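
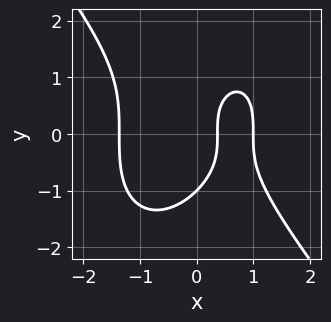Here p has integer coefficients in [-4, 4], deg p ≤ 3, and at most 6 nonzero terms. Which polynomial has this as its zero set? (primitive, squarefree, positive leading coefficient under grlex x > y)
First, the degree is 3 — no degree-2 curve has this shape.
Then, against the integer gridlines: one y-axis crossing is at y = -1; it crosses the x-axis at the gridline x = 1.
Finally, together with the visible shape, these determine p as stated.

2*x^3 + y^3 - 3*x + 1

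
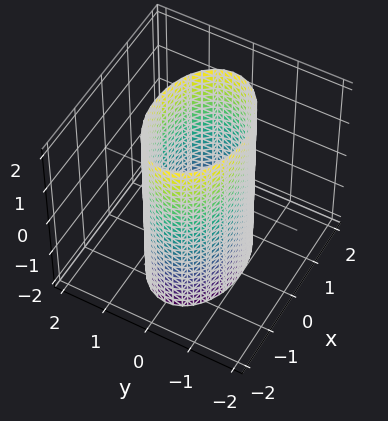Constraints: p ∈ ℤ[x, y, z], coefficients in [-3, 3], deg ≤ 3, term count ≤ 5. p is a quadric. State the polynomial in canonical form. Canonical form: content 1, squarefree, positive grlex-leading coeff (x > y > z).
The degree is 2 — a cylinder; a quadric.
Symmetries: it's symmetric under x → −x, forcing even powers of x; the y ↦ −y reflection is a symmetry, so y appears only in even powers; mirror symmetry z ↦ −z ⇒ only even powers of z.
Checking where it meets the axes: it misses every integer gridline on the z-axis; the y-axis gridline crossings are at y ∈ {-1, 1}.
Matching integer coefficients to the picture gives p.

x^2 + 2*y^2 - 2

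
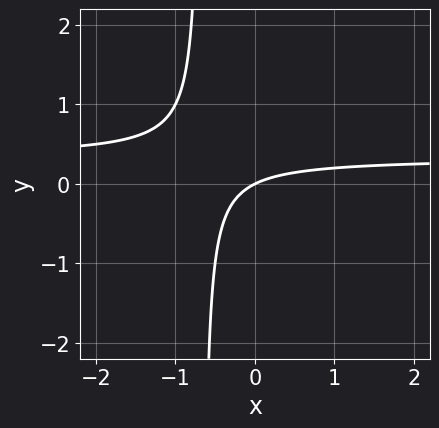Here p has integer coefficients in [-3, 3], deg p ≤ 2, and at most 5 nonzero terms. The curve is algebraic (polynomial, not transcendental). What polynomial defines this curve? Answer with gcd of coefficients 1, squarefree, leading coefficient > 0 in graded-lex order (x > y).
3*x*y - x + 2*y

deg p = 2.
Reading off the gridlines: it crosses the x-axis at the gridline x = 0; one y-axis crossing is at y = 0.
Solving for integer coefficients yields p as stated.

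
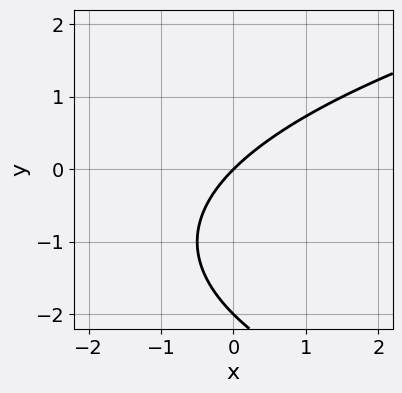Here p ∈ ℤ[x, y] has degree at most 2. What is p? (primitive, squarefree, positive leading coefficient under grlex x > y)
y^2 - 2*x + 2*y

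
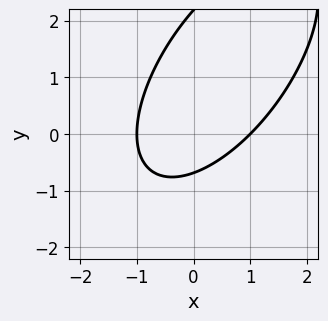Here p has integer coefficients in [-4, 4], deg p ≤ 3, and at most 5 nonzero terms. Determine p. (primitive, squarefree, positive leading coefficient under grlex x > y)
First, degree: a generic line meets the curve in up to 2 points, so deg p = 2.
Next, against the integer gridlines: the x-axis gridline crossings are at x ∈ {-1, 1}.
Finally, together with the visible shape, these determine p as stated.

3*x^2 - 3*x*y + 2*y^2 - 3*y - 3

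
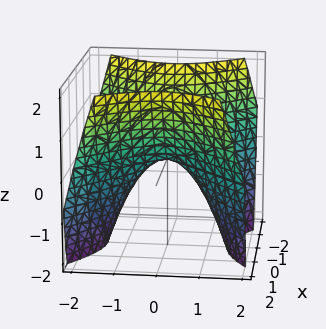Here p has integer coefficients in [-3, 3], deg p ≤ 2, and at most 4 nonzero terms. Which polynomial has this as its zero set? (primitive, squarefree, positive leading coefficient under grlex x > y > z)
1. Degree: a saddle surface; a quadric, so deg p = 2.
2. Symmetries: it's symmetric under x → −x, forcing even powers of x; the y ↦ −y reflection is a symmetry, so y appears only in even powers.
3. Checking where it meets the axes: it crosses the z-axis at the gridline z = 0; one x-axis crossing is at x = 0.
4. These observations pin down the coefficients.

x^2 - y^2 - z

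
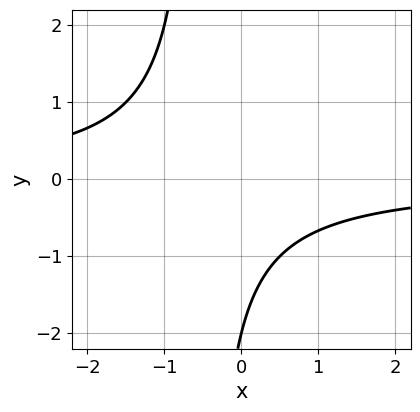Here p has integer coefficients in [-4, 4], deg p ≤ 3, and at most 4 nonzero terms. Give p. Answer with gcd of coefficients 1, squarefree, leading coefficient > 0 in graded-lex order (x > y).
2*x*y + y + 2

(a) deg p = 2. No degree-1 curve has this shape.
(b) From the visible intercepts: one y-axis crossing is at y = -2; the curve avoids every integer x-axis point in the box.
(c) The integer polynomial consistent with all of this is the stated p.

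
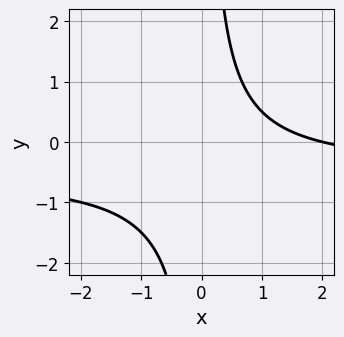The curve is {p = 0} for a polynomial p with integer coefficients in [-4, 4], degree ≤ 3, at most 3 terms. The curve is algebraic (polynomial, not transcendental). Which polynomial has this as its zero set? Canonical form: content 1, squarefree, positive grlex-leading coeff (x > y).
First, deg p = 2.
Then, checking where it meets the axes: no y-intercept at any integer in the box; it crosses the x-axis at the gridline x = 2.
Finally, solving for integer coefficients yields p as stated.

2*x*y + x - 2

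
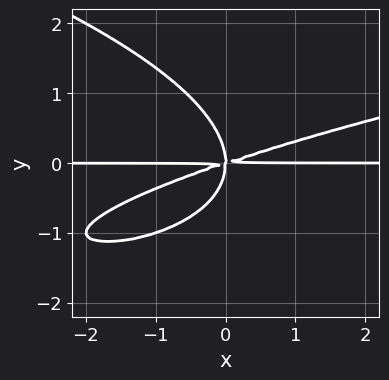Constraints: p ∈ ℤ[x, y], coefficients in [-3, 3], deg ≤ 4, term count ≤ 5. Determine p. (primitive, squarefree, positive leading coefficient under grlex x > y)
First, the degree is 4 — a generic line meets the curve in up to 4 points.
Then, reading off the gridlines: the visible x-axis segment lies entirely on the curve.
Finally, solving for integer coefficients yields p as stated.

2*y^4 - x^2*y + 3*x*y^2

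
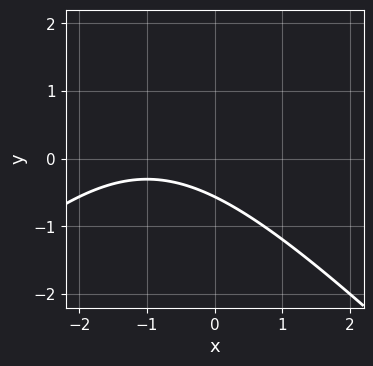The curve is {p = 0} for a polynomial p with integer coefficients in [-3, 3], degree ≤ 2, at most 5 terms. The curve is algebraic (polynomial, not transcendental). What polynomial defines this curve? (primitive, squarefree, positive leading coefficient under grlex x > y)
First, the degree is 2 — no degree-1 curve has this shape.
Then, from the axis intercepts and sections: the curve avoids every integer x-axis point in the box.
Finally, putting this together gives p.

x^2 - y^2 + 2*x + 3*y + 2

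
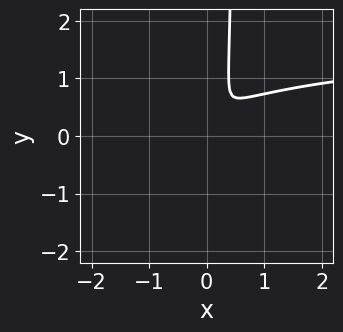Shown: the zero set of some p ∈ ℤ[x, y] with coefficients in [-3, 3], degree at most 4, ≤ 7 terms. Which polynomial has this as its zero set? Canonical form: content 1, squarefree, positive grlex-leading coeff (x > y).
x^2*y + 2*x*y^2 - 2*x^2 + x*y - y^2

(a) deg p = 3. The shape is more complex than any degree-2 curve.
(b) Matching integer coefficients to the picture gives p.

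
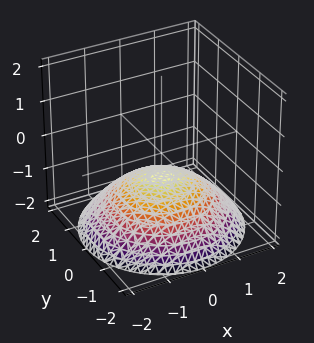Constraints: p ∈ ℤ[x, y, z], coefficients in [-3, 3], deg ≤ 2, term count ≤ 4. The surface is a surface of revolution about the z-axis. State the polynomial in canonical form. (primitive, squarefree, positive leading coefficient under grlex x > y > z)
1. deg p = 2. No degree-1 surface has this shape.
2. By symmetry, every cross-section ⟂ z is a circle, so x, y appear only via x² + y².
3. Observable constraints: a circular section at z = -1 has radius exactly 1; the surface avoids every integer x-axis point in the box.
4. The integer polynomial consistent with all of this is the stated p.

x^2 + y^2 + 3*z + 2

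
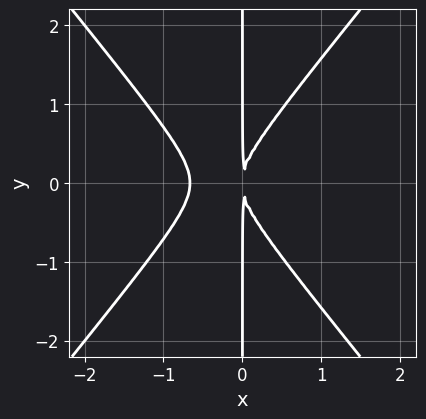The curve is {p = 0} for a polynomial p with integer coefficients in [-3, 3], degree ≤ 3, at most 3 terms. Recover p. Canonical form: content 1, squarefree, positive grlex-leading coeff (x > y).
(a) Degree: no degree-2 curve has this shape, so deg p = 3.
(b) Symmetries: mirror symmetry y ↦ −y ⇒ only even powers of y.
(c) Reading off the gridlines: every point of the y-axis in the box is on the curve.
(d) Together with the visible shape, these determine p as stated.

3*x^3 - 2*x*y^2 + 2*x^2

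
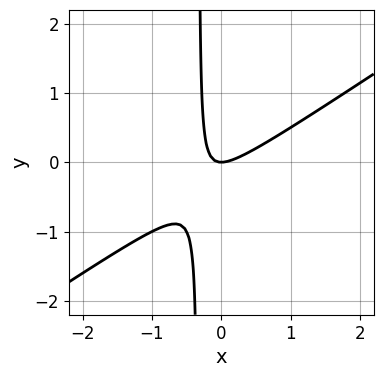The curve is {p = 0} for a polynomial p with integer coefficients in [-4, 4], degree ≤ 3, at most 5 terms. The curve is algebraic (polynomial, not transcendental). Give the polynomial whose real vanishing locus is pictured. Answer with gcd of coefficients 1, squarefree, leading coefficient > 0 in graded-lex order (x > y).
2*x^2 - 3*x*y - y

The degree is 2 — the shape is more complex than any degree-1 curve.
From the visible intercepts: it meets the x-axis at x = 0 (among the integer gridlines); one y-axis crossing is at y = 0.
Matching integer coefficients to the picture gives p.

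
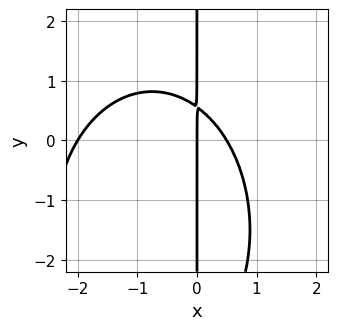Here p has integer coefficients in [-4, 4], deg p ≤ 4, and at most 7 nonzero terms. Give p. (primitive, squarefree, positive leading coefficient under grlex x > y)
First, the degree is 3 — a generic line meets the curve in up to 3 points.
Then, against the integer gridlines: every point of the y-axis in the box is on the curve; among the integer gridlines, it crosses the x-axis at x ∈ {-2, 0}.
Finally, these observations pin down the coefficients.

2*x^3 + x*y^2 + 3*x^2 + 3*x*y - 2*x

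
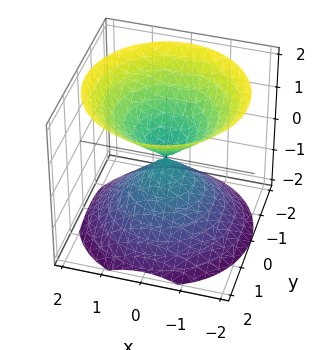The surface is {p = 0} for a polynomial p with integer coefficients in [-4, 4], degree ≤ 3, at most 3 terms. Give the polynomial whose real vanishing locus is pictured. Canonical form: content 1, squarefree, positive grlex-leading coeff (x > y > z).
x^2 + y^2 - z^2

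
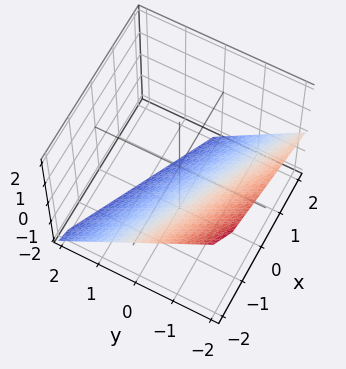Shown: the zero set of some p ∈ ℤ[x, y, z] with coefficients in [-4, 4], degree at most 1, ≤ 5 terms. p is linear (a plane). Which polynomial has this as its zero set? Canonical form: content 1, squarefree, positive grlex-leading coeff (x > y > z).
Degree: the surface is flat (a plane), so deg p = 1.
Against the integer gridlines: it meets the y-axis at y = -1 (among the integer gridlines); it crosses the x-axis at the gridline x = -2; it crosses the z-axis at the gridline z = -1.
Fitting integer coefficients to these (and the overall shape) gives p.

x + 2*y + 2*z + 2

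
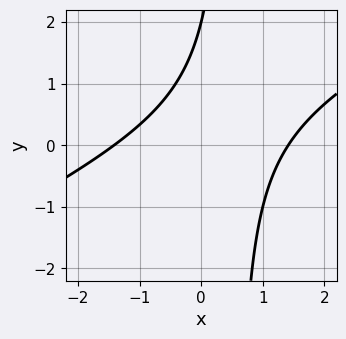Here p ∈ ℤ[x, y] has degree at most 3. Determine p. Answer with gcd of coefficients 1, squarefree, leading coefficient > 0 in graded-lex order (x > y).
(a) Degree: no degree-1 curve has this shape, so deg p = 2.
(b) From the axis intercepts and sections: it meets the y-axis at y = 2 (among the integer gridlines).
(c) These observations pin down the coefficients.

x^2 - 2*x*y + y - 2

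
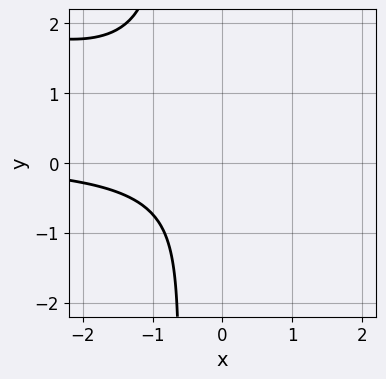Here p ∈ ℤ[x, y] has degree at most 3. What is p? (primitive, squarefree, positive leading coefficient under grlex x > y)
x^2*y + 3*x*y^2 - x*y + 2*y^2 + 2

deg p = 3. No degree-2 curve has this shape.
Checking where it meets the axes: the curve avoids every integer x-axis point in the box; it misses every integer gridline on the y-axis.
The integer polynomial consistent with all of this is the stated p.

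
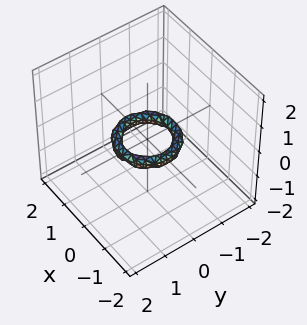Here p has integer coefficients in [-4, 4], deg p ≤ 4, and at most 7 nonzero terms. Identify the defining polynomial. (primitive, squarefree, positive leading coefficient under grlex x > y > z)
2*x^4 + 4*x^2*y^2 + 2*y^4 - 3*x^2 - 3*y^2 + 3*z^2 + 1

First, the degree is 4 — a generic line meets the surface in up to 4 points.
Next, symmetries: every cross-section ⟂ z is a circle, so x, y appear only via x² + y².
Then, from the visible intercepts: the x-axis gridline crossings are at x ∈ {-1, 1}; it misses every integer gridline on the z-axis.
Finally, together with the visible shape, these determine p as stated.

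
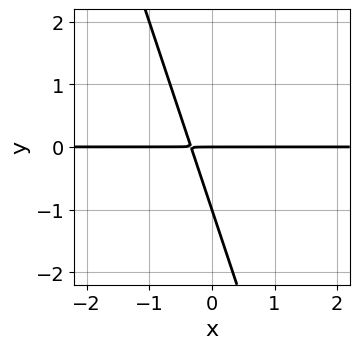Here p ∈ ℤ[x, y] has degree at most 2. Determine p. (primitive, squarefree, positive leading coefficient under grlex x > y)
3*x*y + y^2 + y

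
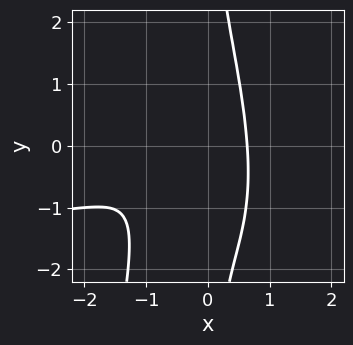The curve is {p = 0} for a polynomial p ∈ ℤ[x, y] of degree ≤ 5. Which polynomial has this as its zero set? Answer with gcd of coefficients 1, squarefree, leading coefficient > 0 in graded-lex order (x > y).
1. Degree: a generic line meets the curve in up to 4 points, so deg p = 4.
2. Reading off the gridlines: it misses every integer gridline on the y-axis.
3. Fitting integer coefficients to these (and the overall shape) gives p.

2*x^3*y + 3*x^3 + x*y^2 + 3*x^2 - 2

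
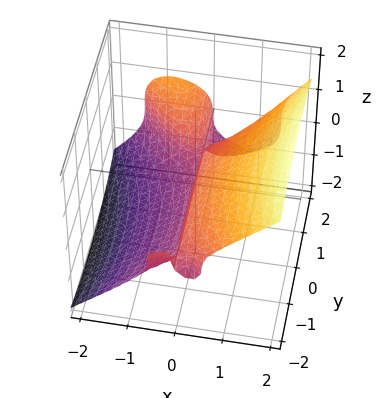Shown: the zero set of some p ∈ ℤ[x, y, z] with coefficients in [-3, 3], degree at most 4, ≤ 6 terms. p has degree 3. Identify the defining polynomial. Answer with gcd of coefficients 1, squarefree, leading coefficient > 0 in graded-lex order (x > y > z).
2*x^3 - x*y^2 - 3*z^3 - x*y + 2*x

First, degree: a generic line meets the surface in up to 3 points, so deg p = 3.
Next, reading off the gridlines: one z-axis crossing is at z = 0; it meets the x-axis at x = 0 (among the integer gridlines); the visible y-axis segment lies entirely on the surface.
Finally, together with the visible shape, these determine p as stated.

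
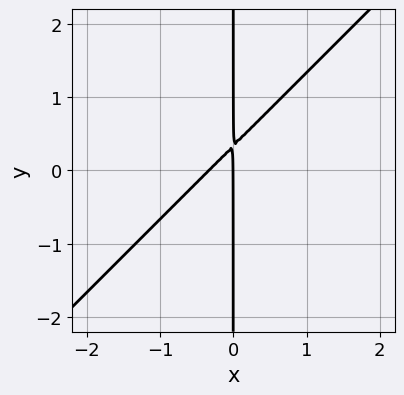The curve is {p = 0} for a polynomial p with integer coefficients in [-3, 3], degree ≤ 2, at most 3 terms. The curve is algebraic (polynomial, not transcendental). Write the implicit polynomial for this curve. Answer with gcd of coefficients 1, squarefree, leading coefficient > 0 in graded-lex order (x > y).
3*x^2 - 3*x*y + x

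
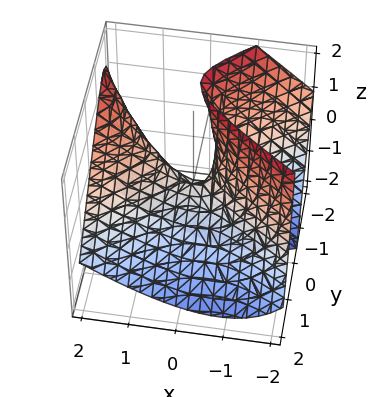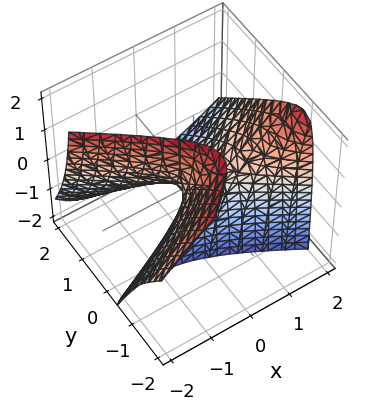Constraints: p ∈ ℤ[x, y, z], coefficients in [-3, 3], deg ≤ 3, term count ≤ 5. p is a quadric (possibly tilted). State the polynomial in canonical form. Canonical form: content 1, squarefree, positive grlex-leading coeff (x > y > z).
First, the degree is 2 — a generic line meets the surface in up to 2 points.
Then, reading off the gridlines: it crosses the z-axis at the gridline z = 0; it crosses the x-axis at the gridline x = 0; it crosses the y-axis at the gridline y = 0.
Finally, matching integer coefficients to the picture gives p.

x^2 - x*z - 2*y^2 - 2*y*z - z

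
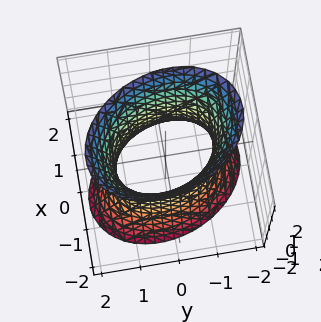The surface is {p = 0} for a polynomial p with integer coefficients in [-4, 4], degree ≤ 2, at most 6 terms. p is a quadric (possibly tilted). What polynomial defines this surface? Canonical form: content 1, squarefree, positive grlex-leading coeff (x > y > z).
3*x^2 + x*y + 2*y^2 - z^2 - 3

deg p = 2.
Checking where it meets the axes: among the integer gridlines, it crosses the x-axis at x ∈ {-1, 1}; the surface avoids every integer z-axis point in the box.
These observations pin down the coefficients.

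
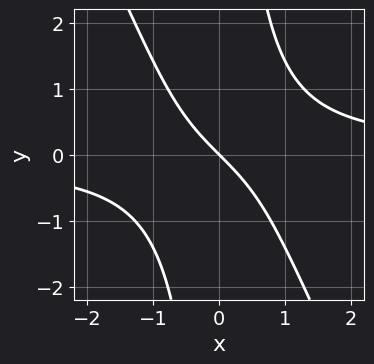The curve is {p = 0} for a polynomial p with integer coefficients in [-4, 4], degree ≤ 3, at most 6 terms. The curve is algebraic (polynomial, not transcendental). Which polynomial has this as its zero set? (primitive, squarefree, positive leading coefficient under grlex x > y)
2*x^2*y + x*y^2 - 2*x - 2*y

(a) deg p = 3. No degree-2 curve has this shape.
(b) From the visible intercepts: it crosses the y-axis at the gridline y = 0; it crosses the x-axis at the gridline x = 0.
(c) Solving for integer coefficients yields p as stated.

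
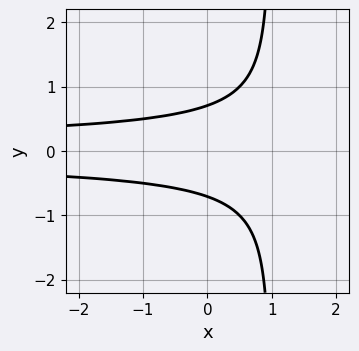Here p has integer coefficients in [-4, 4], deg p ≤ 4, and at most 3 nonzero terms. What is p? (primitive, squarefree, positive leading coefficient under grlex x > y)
deg p = 3. The shape is more complex than any degree-2 curve.
Symmetries: it's symmetric under y → −y, forcing even powers of y.
Checking where it meets the axes: the curve avoids every integer x-axis point in the box.
Together with the visible shape, these determine p as stated.

2*x*y^2 - 2*y^2 + 1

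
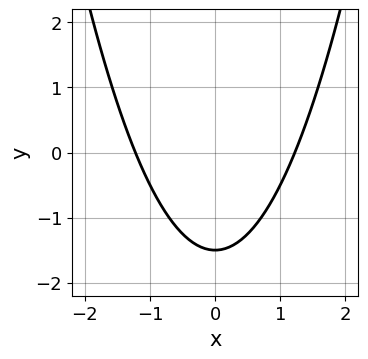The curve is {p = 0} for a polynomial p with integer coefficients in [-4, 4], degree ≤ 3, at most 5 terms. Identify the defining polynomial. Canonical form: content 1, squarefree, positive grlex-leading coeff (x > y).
2*x^2 - 2*y - 3

1. The degree is 2 — the shape is more complex than any degree-1 curve.
2. Symmetries: mirror symmetry x ↦ −x ⇒ only even powers of x.
3. Solving for integer coefficients yields p as stated.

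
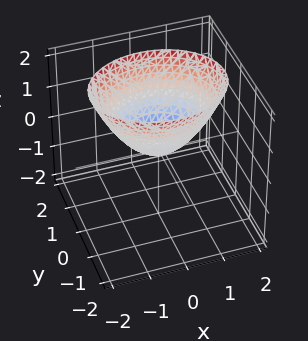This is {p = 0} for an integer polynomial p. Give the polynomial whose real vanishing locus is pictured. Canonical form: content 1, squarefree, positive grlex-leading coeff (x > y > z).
First, the degree is 2 — a paraboloid; a quadric.
Then, symmetries: mirror symmetry y ↦ −y ⇒ only even powers of y; the x ↦ −x reflection is a symmetry, so x appears only in even powers.
Then, checking where it meets the axes: one z-axis crossing is at z = 0; it meets the x-axis at x = 0 (among the integer gridlines); one y-axis crossing is at y = 0.
Finally, solving for integer coefficients yields p as stated.

2*x^2 + 3*y^2 - 3*z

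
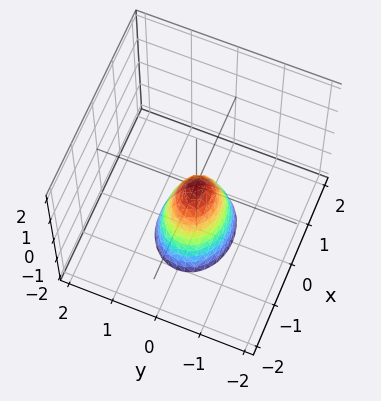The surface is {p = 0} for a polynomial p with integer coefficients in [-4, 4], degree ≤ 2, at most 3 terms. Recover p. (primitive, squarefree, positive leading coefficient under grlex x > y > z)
2*x^2 + 3*y^2 + z

(a) The degree is 2 — a paraboloid; a quadric.
(b) Symmetries: it's symmetric under x → −x, forcing even powers of x; the y ↦ −y reflection is a symmetry, so y appears only in even powers.
(c) From the visible intercepts: it meets the z-axis at z = 0 (among the integer gridlines); one y-axis crossing is at y = 0; it crosses the x-axis at the gridline x = 0.
(d) Matching integer coefficients to the picture gives p.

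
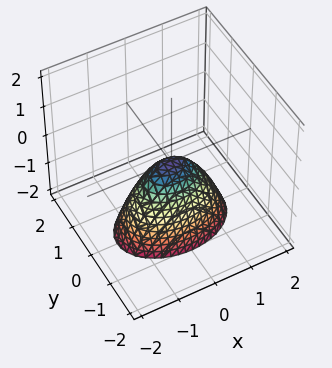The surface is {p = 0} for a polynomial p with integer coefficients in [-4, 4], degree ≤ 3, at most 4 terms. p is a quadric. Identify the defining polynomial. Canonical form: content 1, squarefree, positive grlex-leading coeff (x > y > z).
x^2 + 2*y^2 + z

1. The degree is 2 — a single bowl opening along one axis; a quadric.
2. Symmetries: it's symmetric under y → −y, forcing even powers of y; the x ↦ −x reflection is a symmetry, so x appears only in even powers.
3. Against the integer gridlines: one y-axis crossing is at y = 0; one z-axis crossing is at z = 0; it meets the x-axis at x = 0 (among the integer gridlines).
4. Assembling these constraints gives the stated polynomial.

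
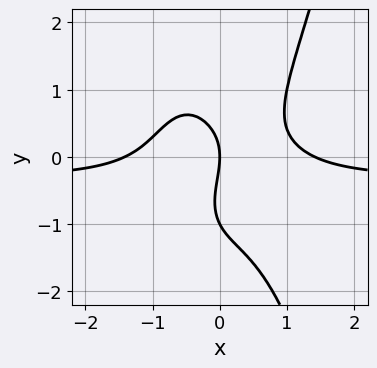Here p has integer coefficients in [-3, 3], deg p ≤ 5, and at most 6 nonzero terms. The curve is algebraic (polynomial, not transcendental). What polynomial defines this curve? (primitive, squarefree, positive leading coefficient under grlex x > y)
3*x^3*y + x^3 - y^3 - y^2 - 2*x

1. The degree is 4 — a generic line meets the curve in up to 4 points.
2. Observable constraints: it crosses the x-axis at the gridline x = 0; the y-axis gridline crossings are at y ∈ {-1, 0}.
3. Together with the visible shape, these determine p as stated.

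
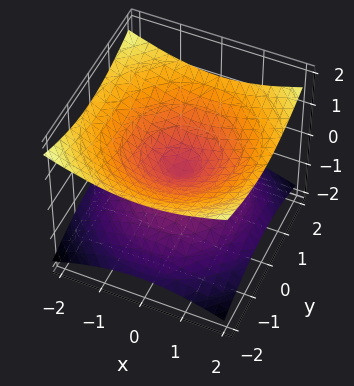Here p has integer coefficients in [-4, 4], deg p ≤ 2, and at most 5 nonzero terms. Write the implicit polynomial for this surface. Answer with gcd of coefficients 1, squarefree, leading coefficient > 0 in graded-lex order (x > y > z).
(a) The degree is 2 — two nappes meeting at a single point; a quadric.
(b) Symmetries: the z ↦ −z reflection is a symmetry, so z appears only in even powers; rotational symmetry about the z-axis ⇒ p depends on x, y only through x² + y².
(c) Observable constraints: one z-axis crossing is at z = 0; a circular section at z = 1 has radius between 1 and 2.
(d) The integer polynomial consistent with all of this is the stated p.

x^2 + y^2 - 3*z^2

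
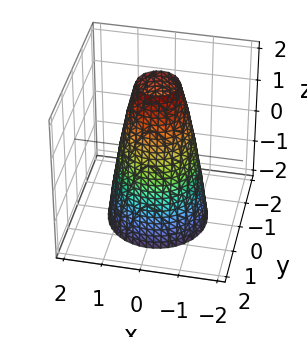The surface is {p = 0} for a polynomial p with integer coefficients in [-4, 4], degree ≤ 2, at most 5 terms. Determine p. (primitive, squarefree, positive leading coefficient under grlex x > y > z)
3*x^2 + 3*y^2 + z - 3

deg p = 2. A generic line meets the surface in up to 2 points.
Symmetries: the z-axis is an axis of rotation, so x and y enter only as x² + y².
Reading off the gridlines: a circular section at z = 2 has radius between 0 and 1; the y-axis gridline crossings are at y ∈ {-1, 1}.
Solving for integer coefficients yields p as stated. Check: (1, 0, 0) on the x-axis lies on the surface, and p(1, 0, 0) = 0. ✓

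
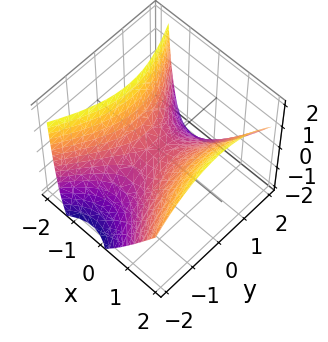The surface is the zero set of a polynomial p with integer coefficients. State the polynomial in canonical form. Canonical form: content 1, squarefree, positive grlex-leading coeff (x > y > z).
(a) Degree: a generic line meets the surface in up to 2 points, so deg p = 2.
(b) Checking where it meets the axes: one z-axis crossing is at z = 0; one x-axis crossing is at x = 0.
(c) Assembling these constraints gives the stated polynomial.

2*x^2 - x*z - y^2 - 2*z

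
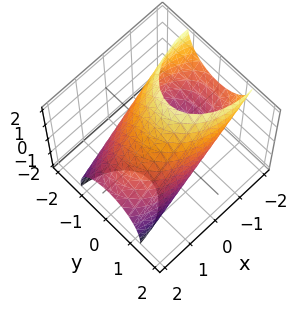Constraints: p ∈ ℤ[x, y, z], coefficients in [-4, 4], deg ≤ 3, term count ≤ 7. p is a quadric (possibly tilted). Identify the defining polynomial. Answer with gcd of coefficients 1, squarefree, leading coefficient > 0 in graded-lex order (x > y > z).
x^2 + 2*x*z + 2*y^2 + z^2 - 3

(a) Degree: no degree-1 surface has this shape, so deg p = 2.
(b) Matching integer coefficients to the picture gives p.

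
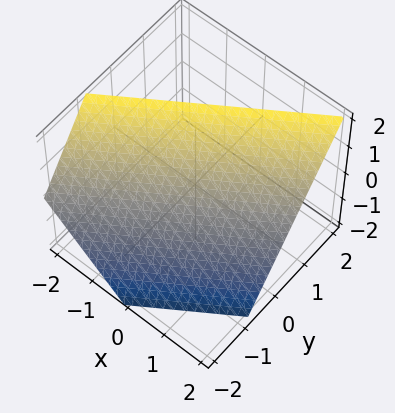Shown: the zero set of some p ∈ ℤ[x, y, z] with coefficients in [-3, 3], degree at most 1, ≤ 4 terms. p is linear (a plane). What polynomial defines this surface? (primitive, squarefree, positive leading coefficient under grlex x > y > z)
2*x - 3*y + 2*z - 2

First, deg p = 1.
Next, against the integer gridlines: it meets the z-axis at z = 1 (among the integer gridlines); it crosses the x-axis at the gridline x = 1.
Finally, together with the visible shape, these determine p as stated.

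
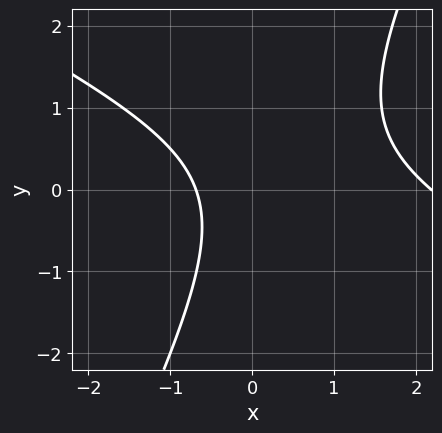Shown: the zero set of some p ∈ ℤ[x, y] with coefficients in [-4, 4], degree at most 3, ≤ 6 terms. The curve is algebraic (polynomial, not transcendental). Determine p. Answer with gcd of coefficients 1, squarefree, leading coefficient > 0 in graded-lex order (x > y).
2*x^2 + 3*x*y - 2*y^2 - 3*x - 3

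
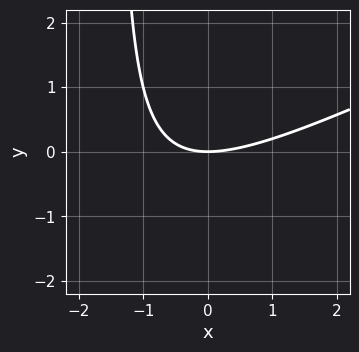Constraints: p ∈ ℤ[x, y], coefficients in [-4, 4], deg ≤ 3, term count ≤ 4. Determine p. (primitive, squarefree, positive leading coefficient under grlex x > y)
x^2 - 2*x*y - 3*y

deg p = 2. No degree-1 curve has this shape.
From the axis intercepts and sections: it meets the y-axis at y = 0 (among the integer gridlines); it meets the x-axis at x = 0 (among the integer gridlines).
Together with the visible shape, these determine p as stated.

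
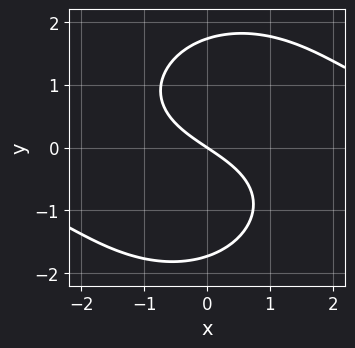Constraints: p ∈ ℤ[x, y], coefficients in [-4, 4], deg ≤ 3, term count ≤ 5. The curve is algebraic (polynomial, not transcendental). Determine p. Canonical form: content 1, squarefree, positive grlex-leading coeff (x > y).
x^2*y + y^3 - 2*x - 3*y

deg p = 3.
Reading off the gridlines: it meets the x-axis at x = 0 (among the integer gridlines); it crosses the y-axis at the gridline y = 0.
The integer polynomial consistent with all of this is the stated p.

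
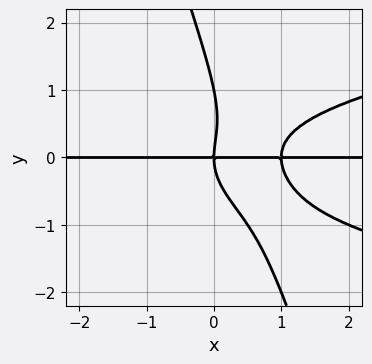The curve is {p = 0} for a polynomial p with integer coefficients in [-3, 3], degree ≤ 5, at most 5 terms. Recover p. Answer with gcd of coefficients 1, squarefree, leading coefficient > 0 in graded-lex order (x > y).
3*x*y^3 + y^4 - 2*x^2*y - y^3 + 2*x*y

The degree is 4 — the shape is more complex than any degree-3 curve.
Checking where it meets the axes: among the integer gridlines, it crosses the y-axis at y ∈ {0, 1}; every point of the x-axis in the box is on the curve.
Putting this together gives p.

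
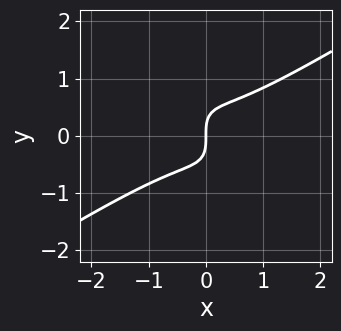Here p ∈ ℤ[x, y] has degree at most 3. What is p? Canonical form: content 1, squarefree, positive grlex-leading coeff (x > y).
1. deg p = 3. A generic line meets the curve in up to 3 points.
2. Against the integer gridlines: it crosses the y-axis at the gridline y = 0; it crosses the x-axis at the gridline x = 0.
3. Assembling these constraints gives the stated polynomial.

x^3 - 2*x*y^2 - y^3 + x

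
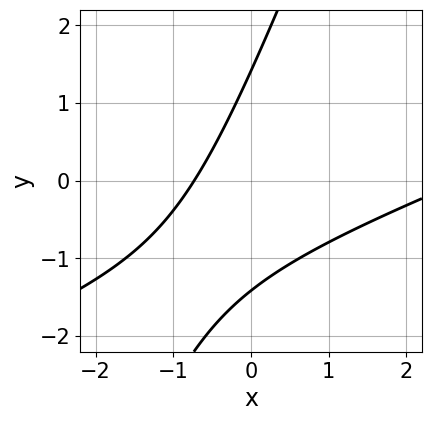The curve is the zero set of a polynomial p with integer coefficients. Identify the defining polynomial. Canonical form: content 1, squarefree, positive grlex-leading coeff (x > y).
x^2 - 3*x*y + y^2 - 2*x - 2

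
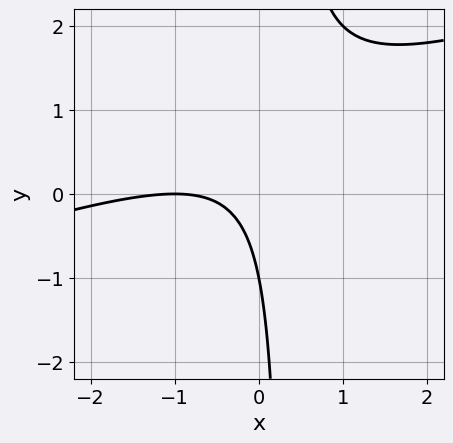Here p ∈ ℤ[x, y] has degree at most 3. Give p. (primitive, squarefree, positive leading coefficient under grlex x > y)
x^2 - 3*x*y + 2*x + y + 1

Degree: the shape is more complex than any degree-1 curve, so deg p = 2.
From the axis intercepts and sections: it crosses the x-axis at the gridline x = -1; it crosses the y-axis at the gridline y = -1.
Putting this together gives p.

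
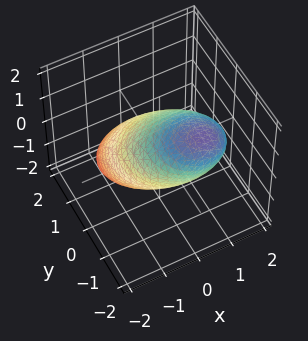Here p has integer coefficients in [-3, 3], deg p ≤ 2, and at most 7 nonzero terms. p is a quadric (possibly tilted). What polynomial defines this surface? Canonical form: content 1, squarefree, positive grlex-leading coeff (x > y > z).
1. The degree is 2 — the shape is more complex than any degree-1 surface.
2. Solving for integer coefficients yields p as stated.

2*x^2 - x*z + 2*y^2 + 3*y*z + 2*z^2 - 3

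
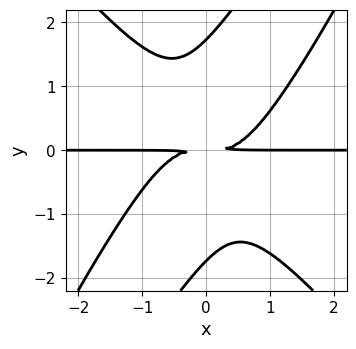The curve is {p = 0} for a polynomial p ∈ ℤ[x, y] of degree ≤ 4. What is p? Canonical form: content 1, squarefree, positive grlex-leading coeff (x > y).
Degree: no degree-3 curve has this shape, so deg p = 4.
Checking where it meets the axes: the visible x-axis segment lies entirely on the curve.
Putting this together gives p.

3*x^3*y - x^2*y^2 - 2*x*y^3 + y^4 - 3*y^2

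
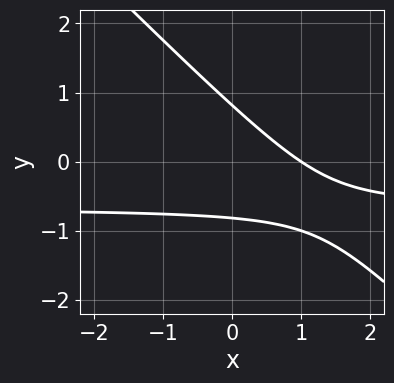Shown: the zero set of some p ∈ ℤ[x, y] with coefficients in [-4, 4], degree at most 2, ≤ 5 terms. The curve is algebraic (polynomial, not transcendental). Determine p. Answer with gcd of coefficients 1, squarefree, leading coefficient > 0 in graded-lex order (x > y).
(a) Degree: no degree-1 curve has this shape, so deg p = 2.
(b) From the visible intercepts: one x-axis crossing is at x = 1.
(c) Assembling these constraints gives the stated polynomial.

3*x*y + 3*y^2 + 2*x - 2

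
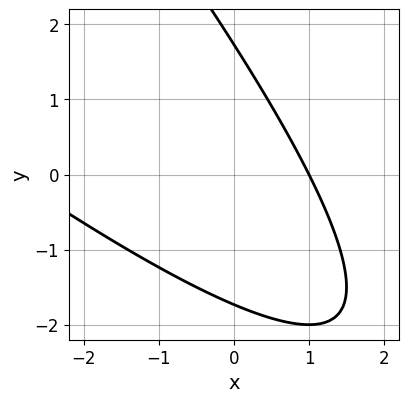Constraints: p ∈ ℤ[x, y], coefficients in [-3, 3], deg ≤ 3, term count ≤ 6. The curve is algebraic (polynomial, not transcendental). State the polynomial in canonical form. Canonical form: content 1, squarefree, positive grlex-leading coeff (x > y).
x^2 + 2*x*y + y^2 + 2*x - 3

First, the degree is 2 — the shape is more complex than any degree-1 curve.
Next, checking where it meets the axes: it crosses the x-axis at the gridline x = 1.
Finally, putting this together gives p.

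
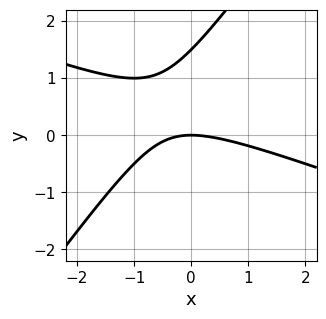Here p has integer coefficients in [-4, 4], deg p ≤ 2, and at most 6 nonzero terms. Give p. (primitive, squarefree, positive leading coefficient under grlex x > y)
x^2 + 2*x*y - 2*y^2 + 3*y

1. deg p = 2.
2. Against the integer gridlines: one x-axis crossing is at x = 0; it crosses the y-axis at the gridline y = 0.
3. These observations pin down the coefficients.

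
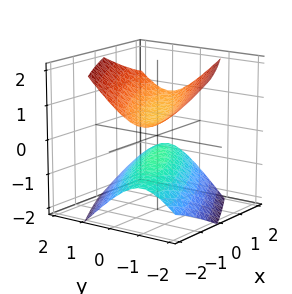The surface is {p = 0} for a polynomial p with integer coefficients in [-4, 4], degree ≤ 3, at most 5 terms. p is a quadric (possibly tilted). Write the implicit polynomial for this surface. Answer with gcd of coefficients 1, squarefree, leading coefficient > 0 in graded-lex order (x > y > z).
The picture has 2 separate pieces. Treating them together as one polynomial.
The degree is 2 — the shape is more complex than any degree-1 surface.
Checking where it meets the axes: the surface avoids every integer x-axis point in the box; the surface avoids every integer y-axis point in the box.
Assembling these constraints gives the stated polynomial.

x^2 - 3*x*y + 3*y^2 - 3*z^2 + 1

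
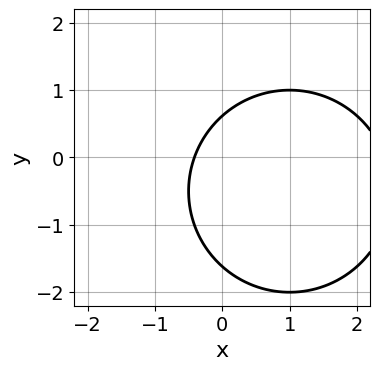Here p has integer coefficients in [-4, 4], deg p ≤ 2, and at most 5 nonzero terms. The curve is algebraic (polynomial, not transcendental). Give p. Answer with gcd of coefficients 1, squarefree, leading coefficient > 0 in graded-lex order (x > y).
x^2 + y^2 - 2*x + y - 1

(a) Degree: a generic line meets the curve in up to 2 points, so deg p = 2.
(b) Matching integer coefficients to the picture gives p.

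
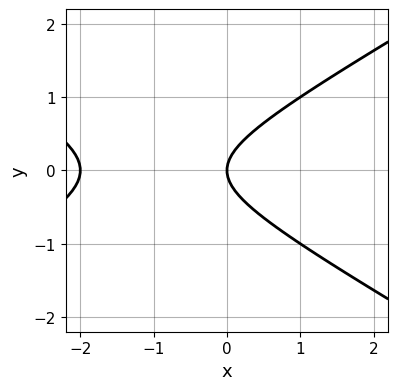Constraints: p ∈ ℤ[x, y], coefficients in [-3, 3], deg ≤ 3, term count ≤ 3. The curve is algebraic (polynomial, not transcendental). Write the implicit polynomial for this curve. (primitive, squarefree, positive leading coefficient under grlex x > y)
1. The degree is 2 — a generic line meets the curve in up to 2 points.
2. Symmetries: mirror symmetry y ↦ −y ⇒ only even powers of y.
3. Against the integer gridlines: it crosses the y-axis at the gridline y = 0; the x-axis gridline crossings are at x ∈ {-2, 0}.
4. Solving for integer coefficients yields p as stated.

x^2 - 3*y^2 + 2*x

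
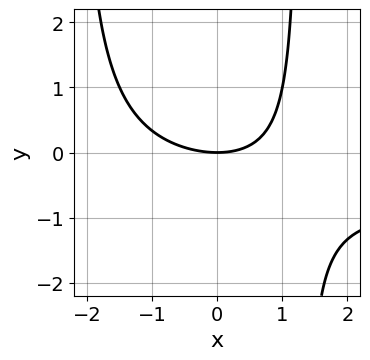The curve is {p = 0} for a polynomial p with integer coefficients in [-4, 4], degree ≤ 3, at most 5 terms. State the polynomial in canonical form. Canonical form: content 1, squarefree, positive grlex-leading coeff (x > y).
(a) The degree is 3 — no degree-2 curve has this shape.
(b) Reading off the gridlines: it meets the x-axis at x = 0 (among the integer gridlines); one y-axis crossing is at y = 0.
(c) Matching integer coefficients to the picture gives p.

x^2*y + x^2 + x*y - 3*y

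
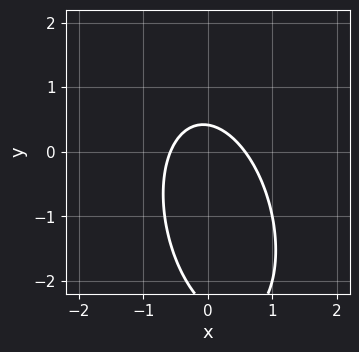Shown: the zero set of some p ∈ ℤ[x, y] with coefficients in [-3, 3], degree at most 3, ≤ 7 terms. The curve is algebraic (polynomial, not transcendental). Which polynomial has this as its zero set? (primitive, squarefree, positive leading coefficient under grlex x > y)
3*x^2 + x*y + y^2 + 2*y - 1

Degree: no degree-1 curve has this shape, so deg p = 2.
Matching integer coefficients to the picture gives p.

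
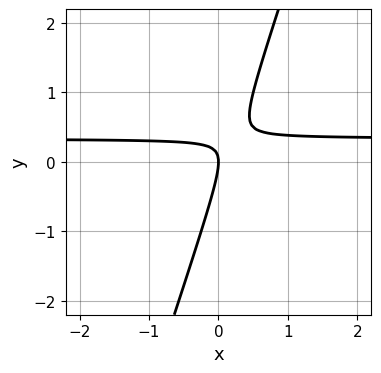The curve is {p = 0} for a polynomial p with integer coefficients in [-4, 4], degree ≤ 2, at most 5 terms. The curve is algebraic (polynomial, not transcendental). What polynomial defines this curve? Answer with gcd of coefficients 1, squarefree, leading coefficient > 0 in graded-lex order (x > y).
3*x*y - y^2 - x

(a) deg p = 2. No degree-1 curve has this shape.
(b) From the axis intercepts and sections: one x-axis crossing is at x = 0; it crosses the y-axis at the gridline y = 0.
(c) The integer polynomial consistent with all of this is the stated p.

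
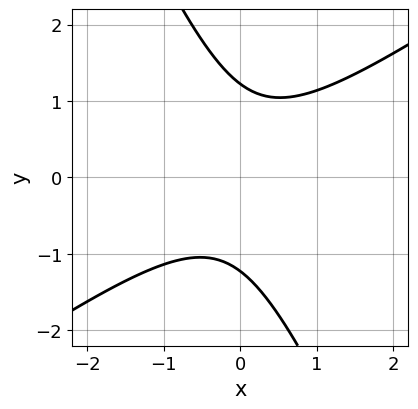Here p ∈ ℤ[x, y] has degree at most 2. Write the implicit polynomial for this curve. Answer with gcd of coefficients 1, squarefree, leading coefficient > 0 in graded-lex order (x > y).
First, deg p = 2.
Next, observable constraints: it misses every integer gridline on the x-axis.
Finally, together with the visible shape, these determine p as stated.

3*x^2 - 3*x*y - 2*y^2 + 3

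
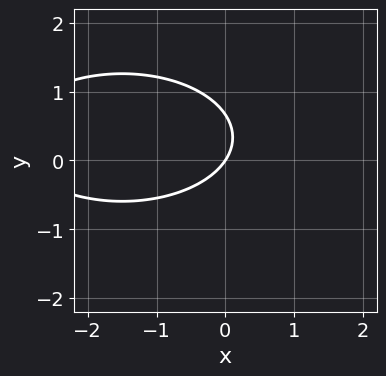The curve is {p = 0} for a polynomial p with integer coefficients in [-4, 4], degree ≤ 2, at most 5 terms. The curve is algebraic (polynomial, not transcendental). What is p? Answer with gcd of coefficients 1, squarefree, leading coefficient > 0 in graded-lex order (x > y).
x^2 + 3*y^2 + 3*x - 2*y

First, deg p = 2.
Then, reading off the gridlines: one y-axis crossing is at y = 0; one x-axis crossing is at x = 0.
Finally, assembling these constraints gives the stated polynomial.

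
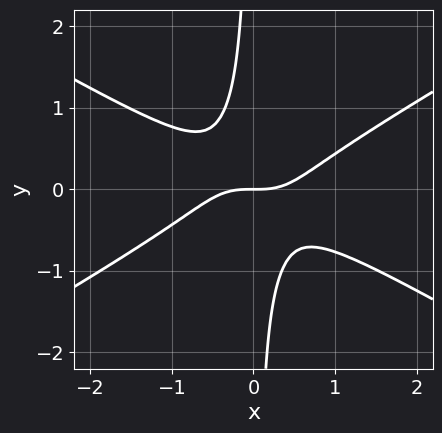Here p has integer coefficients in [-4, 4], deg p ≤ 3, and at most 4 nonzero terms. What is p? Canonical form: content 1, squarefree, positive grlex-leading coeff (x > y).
x^3 - 3*x*y^2 - y

1. Degree: a generic line meets the curve in up to 3 points, so deg p = 3.
2. From the axis intercepts and sections: it meets the x-axis at x = 0 (among the integer gridlines); it meets the y-axis at y = 0 (among the integer gridlines).
3. Together with the visible shape, these determine p as stated.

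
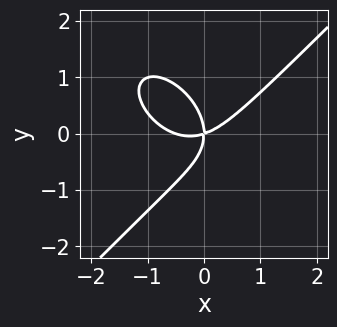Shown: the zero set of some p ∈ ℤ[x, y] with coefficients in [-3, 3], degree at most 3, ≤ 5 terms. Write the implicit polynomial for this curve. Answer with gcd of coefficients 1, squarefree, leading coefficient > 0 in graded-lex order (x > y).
(a) Degree: the shape is more complex than any degree-2 curve, so deg p = 3.
(b) Reading off the gridlines: it meets the y-axis at y = 0 (among the integer gridlines); it crosses the x-axis at the gridline x = 0.
(c) Solving for integer coefficients yields p as stated.

2*x^3 - 2*y^3 + x^2 - 3*x*y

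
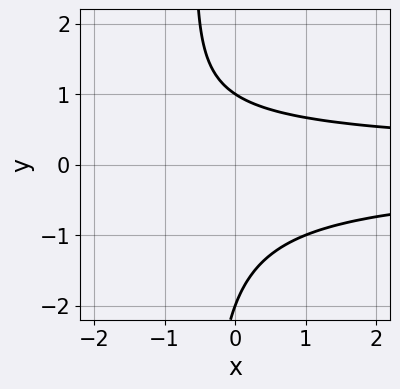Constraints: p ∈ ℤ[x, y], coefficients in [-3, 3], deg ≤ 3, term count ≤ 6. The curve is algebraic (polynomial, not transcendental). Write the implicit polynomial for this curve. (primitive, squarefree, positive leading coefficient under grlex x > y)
2*x*y^2 + y^2 + y - 2

Degree: the shape is more complex than any degree-2 curve, so deg p = 3.
Observable constraints: the y-axis gridline crossings are at y ∈ {-2, 1}; no x-intercept at any integer in the box.
Assembling these constraints gives the stated polynomial.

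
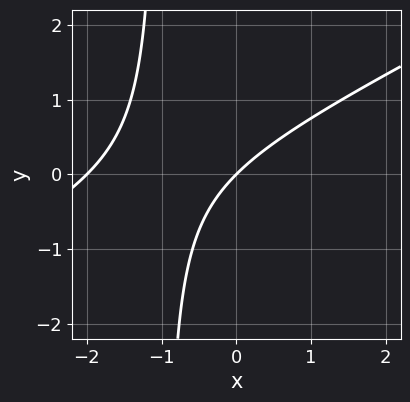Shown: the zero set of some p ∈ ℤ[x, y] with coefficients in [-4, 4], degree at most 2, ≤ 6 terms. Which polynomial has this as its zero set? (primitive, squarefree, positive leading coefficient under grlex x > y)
(a) Degree: no degree-1 curve has this shape, so deg p = 2.
(b) Reading off the gridlines: it meets the y-axis at y = 0 (among the integer gridlines); among the integer gridlines, it crosses the x-axis at x ∈ {-2, 0}.
(c) Assembling these constraints gives the stated polynomial.

x^2 - 2*x*y + 2*x - 2*y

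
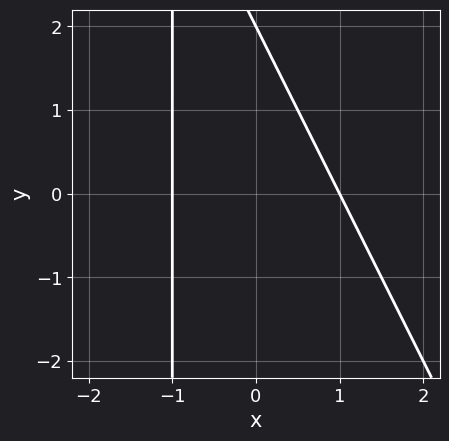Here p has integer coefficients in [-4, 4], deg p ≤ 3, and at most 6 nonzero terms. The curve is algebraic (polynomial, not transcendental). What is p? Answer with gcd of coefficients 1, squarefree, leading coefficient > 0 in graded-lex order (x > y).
2*x^2 + x*y + y - 2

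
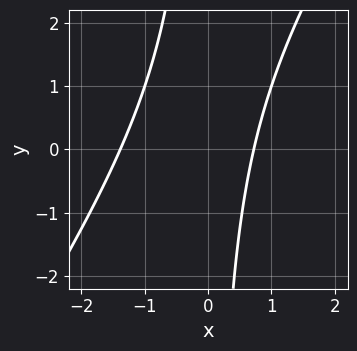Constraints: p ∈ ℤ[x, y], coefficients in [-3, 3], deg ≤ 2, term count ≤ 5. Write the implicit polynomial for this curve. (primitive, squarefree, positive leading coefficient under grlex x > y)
(a) Degree: a generic line meets the curve in up to 2 points, so deg p = 2.
(b) Against the integer gridlines: the curve avoids every integer y-axis point in the box.
(c) Assembling these constraints gives the stated polynomial.

3*x^2 - 2*x*y + 2*x - 3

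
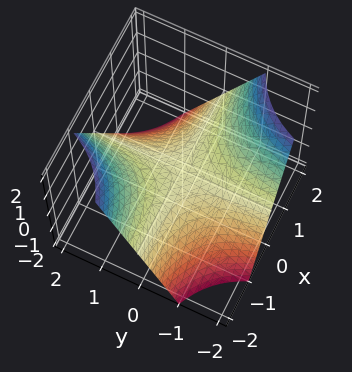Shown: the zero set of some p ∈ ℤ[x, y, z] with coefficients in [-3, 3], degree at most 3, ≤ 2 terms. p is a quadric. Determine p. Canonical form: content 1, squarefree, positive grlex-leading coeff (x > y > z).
The degree is 2 — a saddle surface; a quadric.
Checking where it meets the axes: every point of the y-axis in the box is on the surface; it meets the z-axis at z = 0 (among the integer gridlines); the visible x-axis segment lies entirely on the surface.
The integer polynomial consistent with all of this is the stated p.

x*y + z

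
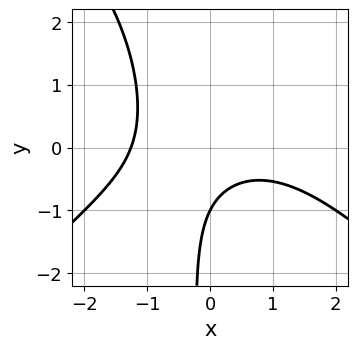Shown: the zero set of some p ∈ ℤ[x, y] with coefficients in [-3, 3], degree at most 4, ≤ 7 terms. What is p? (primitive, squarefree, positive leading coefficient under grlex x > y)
x^3 - x*y^2 + 3*x*y + 2*y + 2

The degree is 3 — a generic line meets the curve in up to 3 points.
From the axis intercepts and sections: it crosses the y-axis at the gridline y = -1.
The integer polynomial consistent with all of this is the stated p.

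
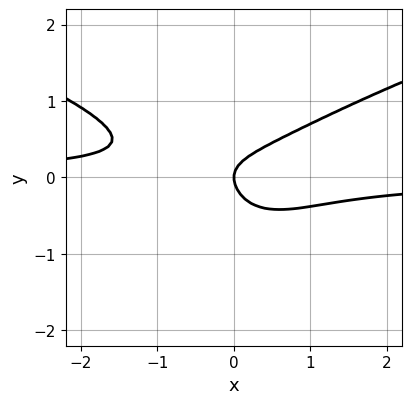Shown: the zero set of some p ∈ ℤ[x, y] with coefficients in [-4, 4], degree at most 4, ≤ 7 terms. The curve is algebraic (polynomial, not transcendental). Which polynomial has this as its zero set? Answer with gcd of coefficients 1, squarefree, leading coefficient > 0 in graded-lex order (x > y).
First, deg p = 4.
Next, checking where it meets the axes: one y-axis crossing is at y = 0; it meets the x-axis at x = 0 (among the integer gridlines).
Finally, together with the visible shape, these determine p as stated.

3*y^4 - 2*x^2*y + 2*y^3 + 2*y^2 - x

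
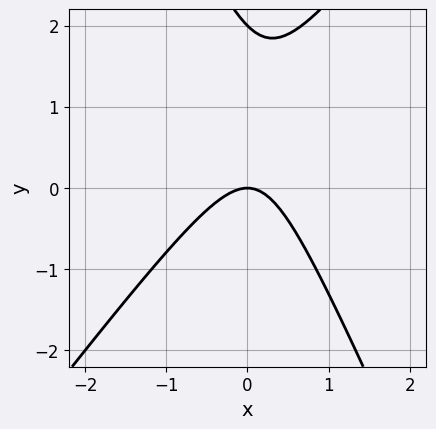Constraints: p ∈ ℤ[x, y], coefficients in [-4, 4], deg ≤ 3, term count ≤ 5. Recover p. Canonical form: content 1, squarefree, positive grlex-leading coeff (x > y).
First, deg p = 2.
Then, reading off the gridlines: the y-axis gridline crossings are at y ∈ {0, 2}; it crosses the x-axis at the gridline x = 0.
Finally, putting this together gives p.

3*x^2 - x*y - y^2 + 2*y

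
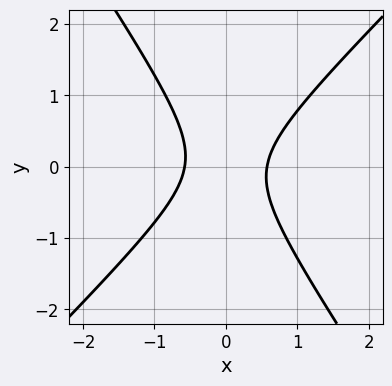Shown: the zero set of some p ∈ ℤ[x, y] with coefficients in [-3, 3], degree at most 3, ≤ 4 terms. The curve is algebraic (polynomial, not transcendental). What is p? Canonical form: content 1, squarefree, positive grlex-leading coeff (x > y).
3*x^2 - x*y - 2*y^2 - 1

First, degree: no degree-1 curve has this shape, so deg p = 2.
Next, from the visible intercepts: no y-intercept at any integer in the box.
Finally, fitting integer coefficients to these (and the overall shape) gives p.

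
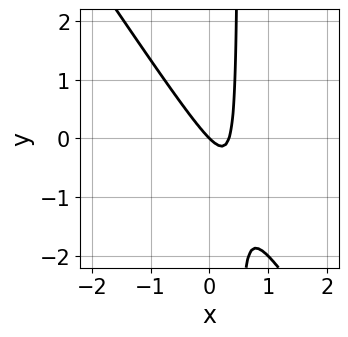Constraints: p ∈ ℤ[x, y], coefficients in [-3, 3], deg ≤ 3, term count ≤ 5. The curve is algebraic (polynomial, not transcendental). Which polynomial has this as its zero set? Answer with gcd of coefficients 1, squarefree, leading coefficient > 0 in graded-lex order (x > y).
deg p = 2. A generic line meets the curve in up to 2 points.
Checking where it meets the axes: one x-axis crossing is at x = 0; it crosses the y-axis at the gridline y = 0.
These observations pin down the coefficients.

3*x^2 + 2*x*y - x - y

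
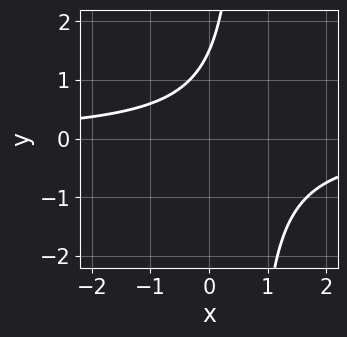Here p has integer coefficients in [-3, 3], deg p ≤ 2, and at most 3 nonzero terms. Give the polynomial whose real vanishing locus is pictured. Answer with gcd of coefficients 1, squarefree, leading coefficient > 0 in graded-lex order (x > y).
3*x*y - 2*y + 3

deg p = 2. No degree-1 curve has this shape.
From the axis intercepts and sections: no x-intercept at any integer in the box.
The integer polynomial consistent with all of this is the stated p.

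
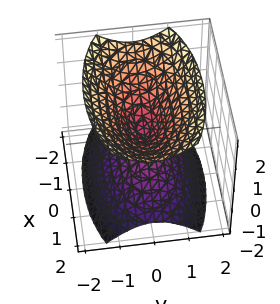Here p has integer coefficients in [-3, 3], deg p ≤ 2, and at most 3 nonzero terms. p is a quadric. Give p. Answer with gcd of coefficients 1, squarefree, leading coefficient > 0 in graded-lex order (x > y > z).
x^2 + 3*y^2 - 2*z^2

1. The picture has 2 separate pieces.
2. Degree: a double cone through the origin; a quadric, so deg p = 2.
3. Symmetries: it's symmetric under z → −z, forcing even powers of z; mirror symmetry y ↦ −y ⇒ only even powers of y; it's symmetric under x → −x, forcing even powers of x.
4. Observable constraints: it meets the z-axis at z = 0 (among the integer gridlines); one x-axis crossing is at x = 0.
5. Putting this together gives p.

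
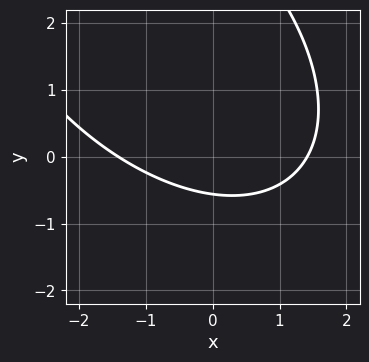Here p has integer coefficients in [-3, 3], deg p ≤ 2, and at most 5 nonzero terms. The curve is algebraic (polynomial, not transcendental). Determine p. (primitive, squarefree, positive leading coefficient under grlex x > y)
x^2 + x*y + y^2 - 3*y - 2

1. The degree is 2 — the shape is more complex than any degree-1 curve.
2. Solving for integer coefficients yields p as stated.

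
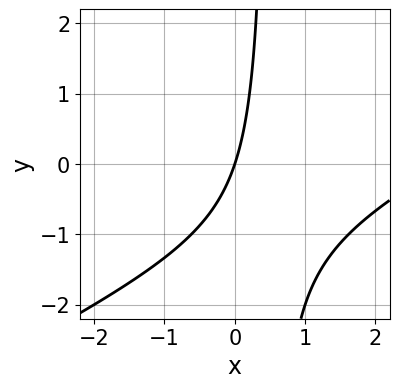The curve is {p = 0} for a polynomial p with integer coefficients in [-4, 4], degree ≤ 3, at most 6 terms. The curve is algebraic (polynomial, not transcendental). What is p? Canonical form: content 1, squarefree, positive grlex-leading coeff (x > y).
x^2 - 2*x*y - 3*x + y

1. deg p = 2. A generic line meets the curve in up to 2 points.
2. Against the integer gridlines: it crosses the x-axis at the gridline x = 0; one y-axis crossing is at y = 0.
3. Matching integer coefficients to the picture gives p.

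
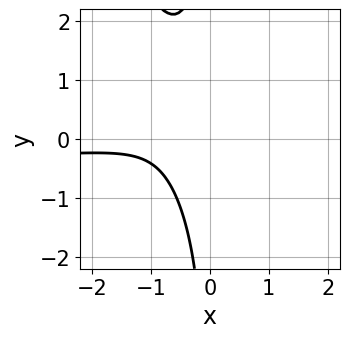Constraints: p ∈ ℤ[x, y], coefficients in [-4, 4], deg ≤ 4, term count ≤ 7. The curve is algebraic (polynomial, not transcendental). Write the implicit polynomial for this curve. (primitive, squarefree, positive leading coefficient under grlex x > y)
1. deg p = 3.
2. Observable constraints: no x-intercept at any integer in the box; no y-intercept at any integer in the box.
3. Matching integer coefficients to the picture gives p.

2*x^2*y + x*y^2 + x^2 + 2*x + 2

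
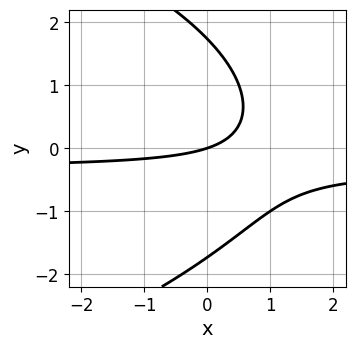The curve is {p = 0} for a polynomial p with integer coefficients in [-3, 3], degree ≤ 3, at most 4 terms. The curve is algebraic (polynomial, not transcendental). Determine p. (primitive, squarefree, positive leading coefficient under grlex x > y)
y^3 + 3*x*y + x - 3*y

Degree: no degree-2 curve has this shape, so deg p = 3.
From the visible intercepts: it meets the x-axis at x = 0 (among the integer gridlines); one y-axis crossing is at y = 0.
Fitting integer coefficients to these (and the overall shape) gives p.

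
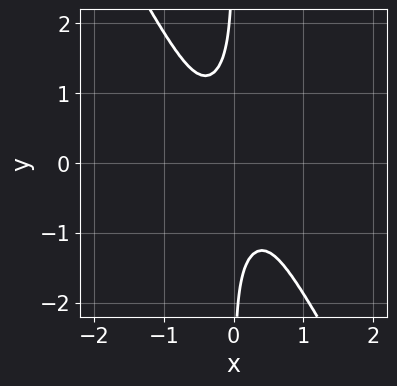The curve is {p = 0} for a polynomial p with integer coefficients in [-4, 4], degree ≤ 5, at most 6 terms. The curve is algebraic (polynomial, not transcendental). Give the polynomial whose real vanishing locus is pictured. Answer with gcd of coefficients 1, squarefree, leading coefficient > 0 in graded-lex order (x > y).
3*x^4 - 3*x^3*y + x^2*y^2 + 2*x*y^3 + 1

First, deg p = 4.
Then, against the integer gridlines: the curve avoids every integer x-axis point in the box; it misses every integer gridline on the y-axis.
Finally, assembling these constraints gives the stated polynomial.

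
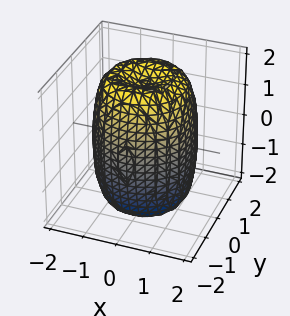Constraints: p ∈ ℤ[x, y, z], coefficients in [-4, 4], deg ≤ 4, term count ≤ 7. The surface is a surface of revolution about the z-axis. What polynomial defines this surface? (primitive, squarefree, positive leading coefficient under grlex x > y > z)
First, the degree is 4 — no degree-3 surface has this shape.
Then, symmetries: the z-axis is an axis of rotation, so x and y enter only as x² + y².
Then, from the axis intercepts and sections: a circular section at z = 1 has radius between 1 and 2.
Finally, the integer polynomial consistent with all of this is the stated p.

2*x^4 + 4*x^2*y^2 + 2*y^4 - 3*x^2 - 3*y^2 + z^2 - 3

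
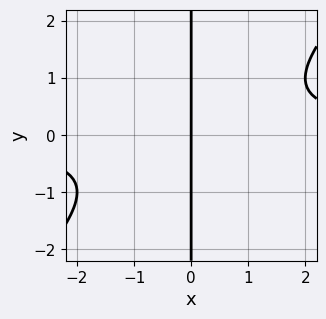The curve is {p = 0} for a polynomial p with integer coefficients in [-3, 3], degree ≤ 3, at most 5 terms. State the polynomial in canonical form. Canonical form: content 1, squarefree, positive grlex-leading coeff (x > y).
x^2*y - x*y^2 - x

(a) Degree: no degree-2 curve has this shape, so deg p = 3.
(b) From the axis intercepts and sections: the visible y-axis segment lies entirely on the curve; one x-axis crossing is at x = 0.
(c) Together with the visible shape, these determine p as stated.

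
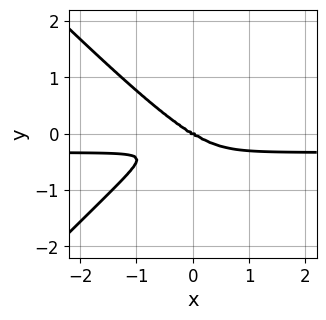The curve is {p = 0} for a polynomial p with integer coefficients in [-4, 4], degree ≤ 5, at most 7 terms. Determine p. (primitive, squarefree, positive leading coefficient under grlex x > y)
3*x^3*y - 3*x*y^3 + x^3 - x*y^2 + 3*y^3

(a) The degree is 4 — the shape is more complex than any degree-3 curve.
(b) From the visible intercepts: it crosses the y-axis at the gridline y = 0; one x-axis crossing is at x = 0.
(c) Matching integer coefficients to the picture gives p.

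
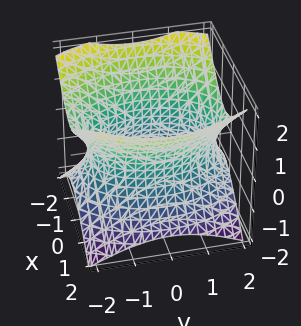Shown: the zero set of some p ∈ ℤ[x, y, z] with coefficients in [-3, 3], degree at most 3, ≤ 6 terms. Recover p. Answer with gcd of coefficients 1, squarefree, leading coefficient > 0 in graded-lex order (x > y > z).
The degree is 2 — an hourglass — one-sheet hyperboloid; a quadric.
Symmetries: it's symmetric under y → −y, forcing even powers of y; the z ↦ −z reflection is a symmetry, so z appears only in even powers; it's symmetric under x → −x, forcing even powers of x.
Checking where it meets the axes: the surface avoids every integer z-axis point in the box.
Putting this together gives p.

2*x^2 + y^2 - 2*z^2 - 3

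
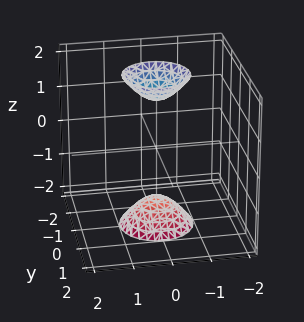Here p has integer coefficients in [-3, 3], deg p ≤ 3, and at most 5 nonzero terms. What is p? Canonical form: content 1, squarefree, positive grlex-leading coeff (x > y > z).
3*x^2 + 3*y^2 - z^2 + 2

(a) There are 2 components.
(b) deg p = 2.
(c) By symmetry, the surface is invariant under rotation about z: p = q(x² + y², z).
(d) Against the integer gridlines: the surface avoids every integer y-axis point in the box; a circular section at z = 2 has radius between 0 and 1.
(e) Together with the visible shape, these determine p as stated.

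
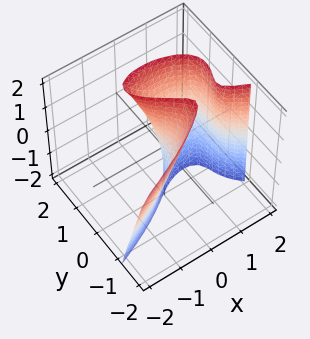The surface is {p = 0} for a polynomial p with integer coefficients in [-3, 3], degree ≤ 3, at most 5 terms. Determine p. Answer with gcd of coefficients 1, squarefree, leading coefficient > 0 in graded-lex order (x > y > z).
x*y*z + 3*y^3 + 2*x^2 - 2*y*z - 3*x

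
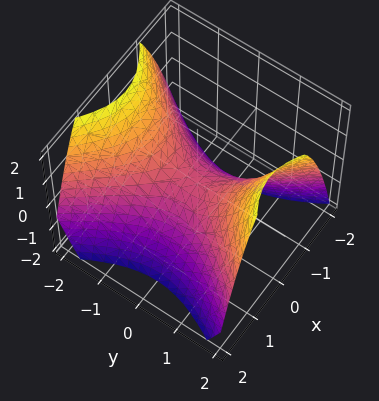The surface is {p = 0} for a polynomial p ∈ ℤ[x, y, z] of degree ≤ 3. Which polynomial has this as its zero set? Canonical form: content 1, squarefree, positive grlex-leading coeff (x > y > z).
(a) The degree is 2 — a saddle surface; a quadric.
(b) Symmetries: mirror symmetry y ↦ −y ⇒ only even powers of y; it's symmetric under x → −x, forcing even powers of x.
(c) Against the integer gridlines: it meets the y-axis at y = 0 (among the integer gridlines); it crosses the x-axis at the gridline x = 0.
(d) Matching integer coefficients to the picture gives p.

3*x^2 - 2*y^2 + 3*z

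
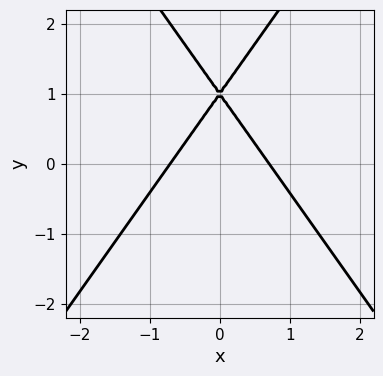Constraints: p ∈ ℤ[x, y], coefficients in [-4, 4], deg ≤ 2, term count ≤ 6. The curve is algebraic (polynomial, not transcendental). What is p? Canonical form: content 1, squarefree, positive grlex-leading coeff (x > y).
2*x^2 - y^2 + 2*y - 1

Degree: no degree-1 curve has this shape, so deg p = 2.
Symmetries: the x ↦ −x reflection is a symmetry, so x appears only in even powers.
From the visible intercepts: one y-axis crossing is at y = 1.
Matching integer coefficients to the picture gives p.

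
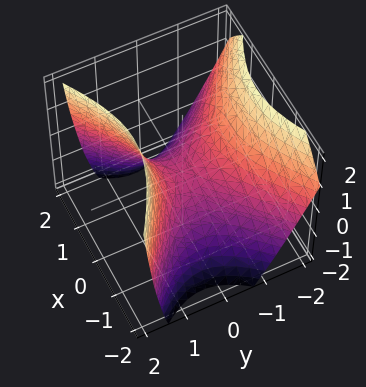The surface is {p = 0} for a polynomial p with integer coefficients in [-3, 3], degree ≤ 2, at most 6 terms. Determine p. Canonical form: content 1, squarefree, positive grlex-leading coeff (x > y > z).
2*x^2 - 3*y^2 - y*z + 3*z

(a) Degree: a generic line meets the surface in up to 2 points, so deg p = 2.
(b) Against the integer gridlines: it meets the z-axis at z = 0 (among the integer gridlines); it meets the x-axis at x = 0 (among the integer gridlines); one y-axis crossing is at y = 0.
(c) These observations pin down the coefficients.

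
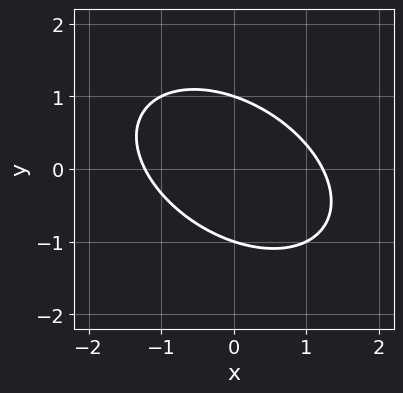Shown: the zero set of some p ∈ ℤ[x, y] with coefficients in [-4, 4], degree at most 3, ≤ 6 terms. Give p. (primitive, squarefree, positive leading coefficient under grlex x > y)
First, degree: the shape is more complex than any degree-1 curve, so deg p = 2.
Then, against the integer gridlines: the y-axis gridline crossings are at y ∈ {-1, 1}.
Finally, solving for integer coefficients yields p as stated.

2*x^2 + 2*x*y + 3*y^2 - 3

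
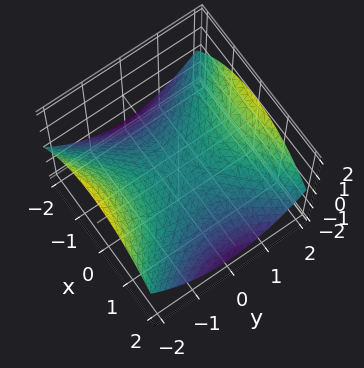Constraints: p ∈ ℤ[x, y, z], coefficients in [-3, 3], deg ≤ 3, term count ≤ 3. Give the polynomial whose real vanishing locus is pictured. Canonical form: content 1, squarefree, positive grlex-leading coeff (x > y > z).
First, deg p = 2.
Then, symmetries: mirror symmetry x ↦ −x ⇒ only even powers of x; it's symmetric under y → −y, forcing even powers of y.
Next, against the integer gridlines: it crosses the y-axis at the gridline y = 0; one x-axis crossing is at x = 0; one z-axis crossing is at z = 0.
Finally, the integer polynomial consistent with all of this is the stated p.

x^2 - y^2 + 3*z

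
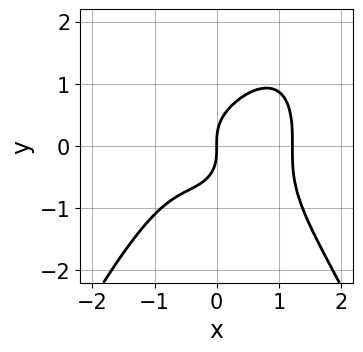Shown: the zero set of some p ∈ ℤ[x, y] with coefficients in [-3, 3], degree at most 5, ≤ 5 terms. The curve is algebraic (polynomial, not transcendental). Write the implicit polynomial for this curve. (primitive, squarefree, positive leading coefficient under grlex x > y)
3*x^4 + 3*y^3 - 2*x^2 - 3*x

1. The degree is 4 — a generic line meets the curve in up to 4 points.
2. Against the integer gridlines: it meets the x-axis at x = 0 (among the integer gridlines); one y-axis crossing is at y = 0.
3. Assembling these constraints gives the stated polynomial.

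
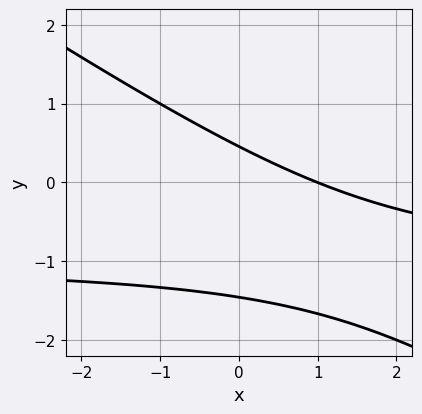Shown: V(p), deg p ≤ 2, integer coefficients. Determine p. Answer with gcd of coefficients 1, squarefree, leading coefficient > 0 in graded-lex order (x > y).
2*x*y + 3*y^2 + 2*x + 3*y - 2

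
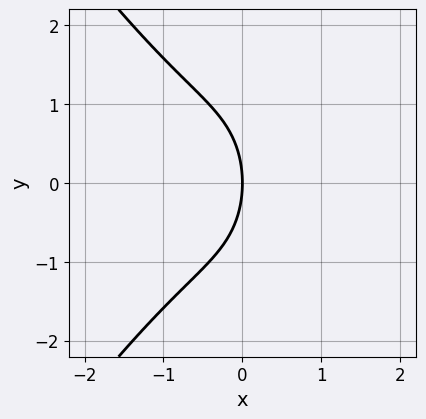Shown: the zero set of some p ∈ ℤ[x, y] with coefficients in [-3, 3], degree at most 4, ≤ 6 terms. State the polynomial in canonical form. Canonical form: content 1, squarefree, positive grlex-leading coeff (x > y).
(a) Degree: no degree-2 curve has this shape, so deg p = 3.
(b) Symmetries: the y ↦ −y reflection is a symmetry, so y appears only in even powers.
(c) Observable constraints: it crosses the y-axis at the gridline y = 0; one x-axis crossing is at x = 0.
(d) Matching integer coefficients to the picture gives p.

2*x^3 - x*y^2 + y^2 + 3*x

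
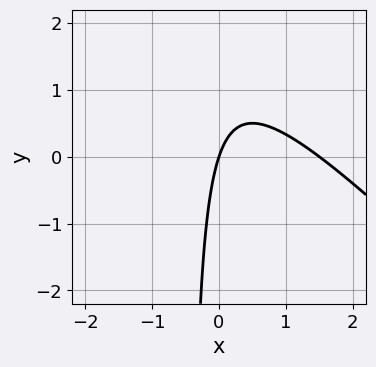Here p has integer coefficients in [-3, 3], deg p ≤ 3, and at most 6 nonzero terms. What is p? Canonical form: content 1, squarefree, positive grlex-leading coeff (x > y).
1. Degree: a generic line meets the curve in up to 2 points, so deg p = 2.
2. From the axis intercepts and sections: it meets the x-axis at x = 0 (among the integer gridlines); one y-axis crossing is at y = 0.
3. Matching integer coefficients to the picture gives p.

2*x^2 + 2*x*y - 3*x + y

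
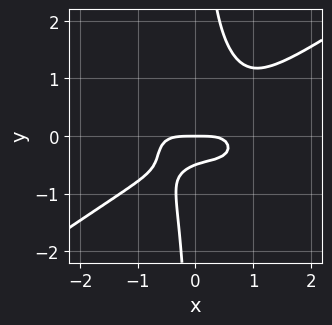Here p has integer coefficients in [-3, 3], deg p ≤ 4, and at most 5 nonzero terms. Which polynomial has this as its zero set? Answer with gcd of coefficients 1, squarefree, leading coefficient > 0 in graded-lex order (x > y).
x^4 - 3*x*y^3 + 2*y^2 + y

1. The degree is 4 — the shape is more complex than any degree-3 curve.
2. From the visible intercepts: one y-axis crossing is at y = 0; it meets the x-axis at x = 0 (among the integer gridlines).
3. These observations pin down the coefficients.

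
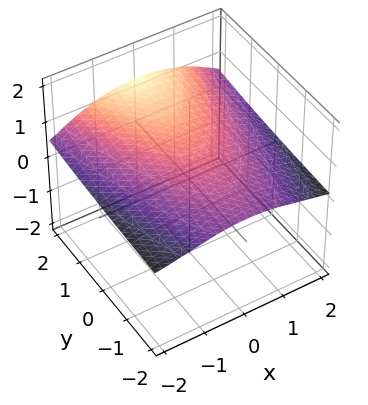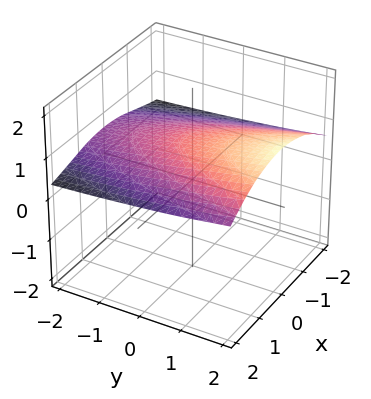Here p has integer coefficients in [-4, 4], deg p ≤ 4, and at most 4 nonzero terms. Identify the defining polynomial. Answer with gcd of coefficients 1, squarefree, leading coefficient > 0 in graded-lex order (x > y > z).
(a) The degree is 3 — no degree-2 surface has this shape.
(b) Reading off the gridlines: it meets the z-axis at z = 1 (among the integer gridlines); the surface avoids every integer x-axis point in the box.
(c) Matching integer coefficients to the picture gives p.

x^2*z + 2*z^3 - y*z - 2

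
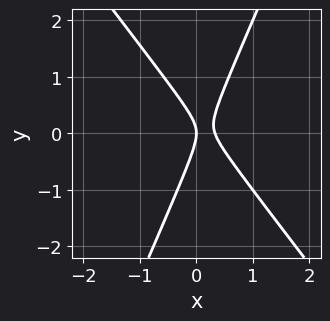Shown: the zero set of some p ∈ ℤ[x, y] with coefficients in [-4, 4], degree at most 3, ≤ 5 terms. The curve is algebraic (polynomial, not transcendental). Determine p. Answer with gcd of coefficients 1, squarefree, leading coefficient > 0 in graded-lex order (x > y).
3*x^2 + x*y - y^2 - x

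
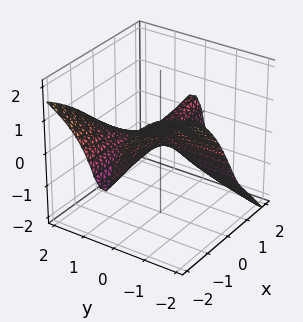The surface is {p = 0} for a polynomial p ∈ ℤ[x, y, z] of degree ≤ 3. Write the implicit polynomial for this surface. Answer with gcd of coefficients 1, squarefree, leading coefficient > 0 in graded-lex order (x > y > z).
1. Degree: a generic line meets the surface in up to 3 points, so deg p = 3.
2. Checking where it meets the axes: every point of the x-axis in the box is on the surface; it crosses the z-axis at the gridline z = 0; the visible y-axis segment lies entirely on the surface.
3. Matching integer coefficients to the picture gives p.

3*x*y^2 + 2*y^2*z + z^3 - 2*x*y + z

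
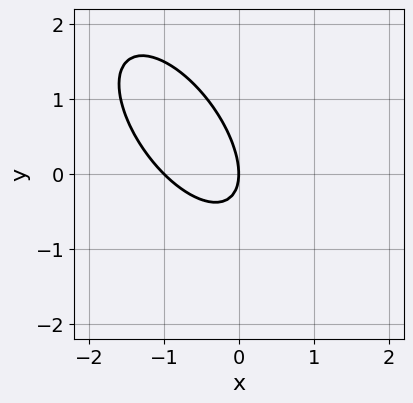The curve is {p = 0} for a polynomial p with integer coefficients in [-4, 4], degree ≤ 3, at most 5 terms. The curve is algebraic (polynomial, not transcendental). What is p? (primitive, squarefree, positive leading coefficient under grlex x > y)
deg p = 2. The shape is more complex than any degree-1 curve.
Reading off the gridlines: among the integer gridlines, it crosses the x-axis at x ∈ {-1, 0}; it crosses the y-axis at the gridline y = 0.
The integer polynomial consistent with all of this is the stated p.

3*x^2 + 3*x*y + 2*y^2 + 3*x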